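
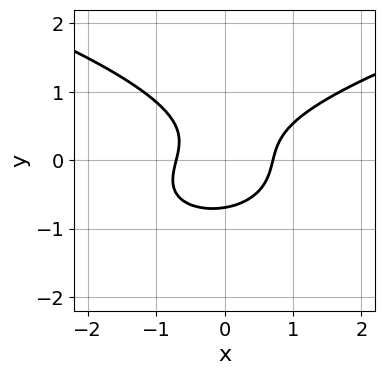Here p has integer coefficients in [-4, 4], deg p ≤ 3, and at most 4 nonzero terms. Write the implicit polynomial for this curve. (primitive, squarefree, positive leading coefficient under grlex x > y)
First, deg p = 3. A generic line meets the curve in up to 3 points.
Finally, the integer polynomial consistent with all of this is the stated p.

3*y^3 - 2*x^2 + x*y + 1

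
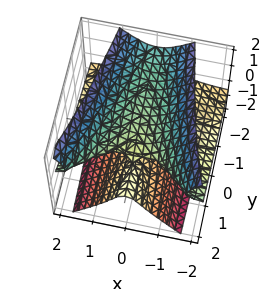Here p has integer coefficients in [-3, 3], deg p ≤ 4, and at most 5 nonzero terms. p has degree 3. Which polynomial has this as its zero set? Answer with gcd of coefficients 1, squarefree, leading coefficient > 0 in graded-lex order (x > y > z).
(a) The degree is 3 — the shape is more complex than any degree-2 surface.
(b) From the axis intercepts and sections: the visible y-axis segment lies entirely on the surface; every point of the x-axis in the box is on the surface.
(c) Solving for integer coefficients yields p as stated.

x^2*y - 3*x^2*z + 2*z^3 + y*z - z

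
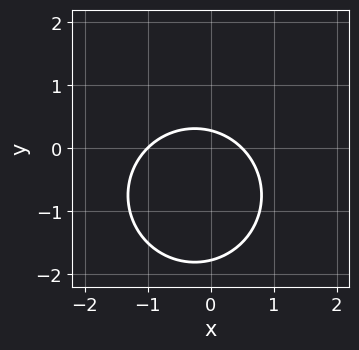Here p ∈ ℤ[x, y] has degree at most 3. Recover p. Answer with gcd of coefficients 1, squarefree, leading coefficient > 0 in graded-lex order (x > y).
2*x^2 + 2*y^2 + x + 3*y - 1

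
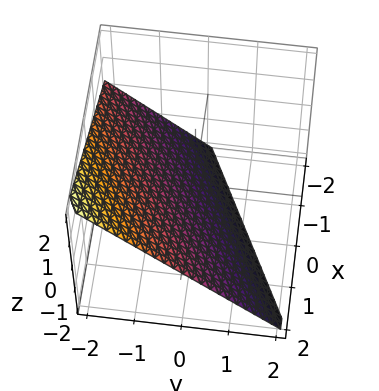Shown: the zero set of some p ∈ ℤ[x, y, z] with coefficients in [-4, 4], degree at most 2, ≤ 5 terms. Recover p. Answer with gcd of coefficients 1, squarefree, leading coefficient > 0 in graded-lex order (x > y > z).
x - 2*y - 2*z - 2

1. The degree is 1 — the surface is flat (a plane).
2. Checking where it meets the axes: it crosses the x-axis at the gridline x = 2; one z-axis crossing is at z = -1; it crosses the y-axis at the gridline y = -1.
3. These observations pin down the coefficients.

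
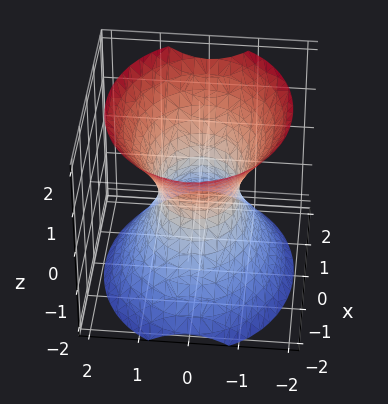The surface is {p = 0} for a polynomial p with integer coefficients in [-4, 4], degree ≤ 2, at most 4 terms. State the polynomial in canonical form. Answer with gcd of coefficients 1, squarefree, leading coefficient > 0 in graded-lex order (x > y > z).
2*x^2 + 3*y^2 - 2*z^2 - 2

1. deg p = 2. One connected sheet with a waist; a quadric.
2. Symmetries: it's symmetric under y → −y, forcing even powers of y; the z ↦ −z reflection is a symmetry, so z appears only in even powers; mirror symmetry x ↦ −x ⇒ only even powers of x.
3. Against the integer gridlines: no z-intercept at any integer in the box; the x-axis gridline crossings are at x ∈ {-1, 1}.
4. These observations pin down the coefficients.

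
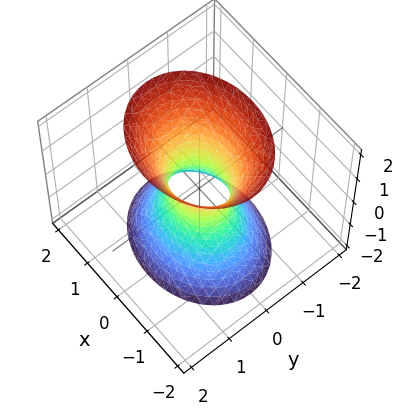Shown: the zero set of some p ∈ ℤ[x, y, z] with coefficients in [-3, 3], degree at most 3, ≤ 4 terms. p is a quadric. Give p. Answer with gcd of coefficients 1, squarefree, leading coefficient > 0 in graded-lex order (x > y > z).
2*x^2 + 3*y^2 - z^2 - 1

1. deg p = 2. An hourglass — one-sheet hyperboloid; a quadric.
2. Symmetries: the z ↦ −z reflection is a symmetry, so z appears only in even powers; the x ↦ −x reflection is a symmetry, so x appears only in even powers; the y ↦ −y reflection is a symmetry, so y appears only in even powers.
3. From the axis intercepts and sections: the surface avoids every integer z-axis point in the box.
4. Fitting integer coefficients to these (and the overall shape) gives p.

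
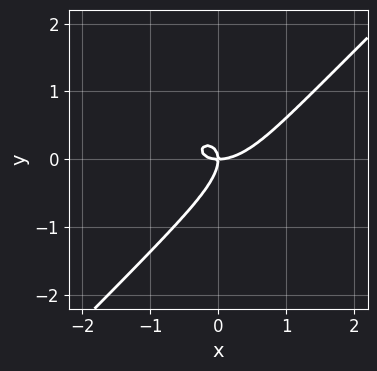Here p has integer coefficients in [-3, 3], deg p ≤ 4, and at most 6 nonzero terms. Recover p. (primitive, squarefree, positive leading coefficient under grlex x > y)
First, degree: the shape is more complex than any degree-2 curve, so deg p = 3.
Next, from the axis intercepts and sections: one y-axis crossing is at y = 0; it meets the x-axis at x = 0 (among the integer gridlines).
Finally, the integer polynomial consistent with all of this is the stated p.

2*x^3 - 2*x^2*y + 3*x*y^2 - 3*y^3 - 2*x*y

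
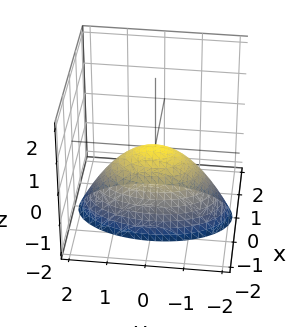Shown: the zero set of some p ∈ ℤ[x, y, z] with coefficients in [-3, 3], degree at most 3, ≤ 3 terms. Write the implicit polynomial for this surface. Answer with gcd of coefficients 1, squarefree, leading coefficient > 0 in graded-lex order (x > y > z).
3*x^2 + y^2 + 2*z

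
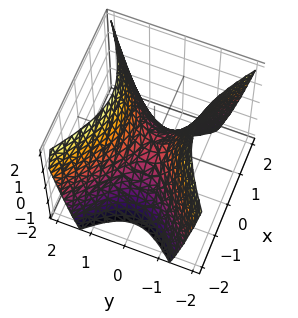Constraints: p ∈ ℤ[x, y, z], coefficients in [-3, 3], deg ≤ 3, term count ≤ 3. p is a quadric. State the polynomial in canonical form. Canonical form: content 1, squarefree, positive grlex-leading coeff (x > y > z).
First, the degree is 2 — a hyperbolic paraboloid; a quadric.
Next, symmetries: it's symmetric under y → −y, forcing even powers of y; it's symmetric under x → −x, forcing even powers of x.
Next, observable constraints: one z-axis crossing is at z = 0; it meets the y-axis at y = 0 (among the integer gridlines).
Finally, together with the visible shape, these determine p as stated.

2*x^2 - 3*y^2 + 2*z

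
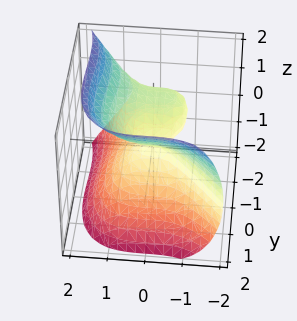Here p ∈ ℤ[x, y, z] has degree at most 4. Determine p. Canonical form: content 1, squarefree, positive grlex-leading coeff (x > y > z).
(a) deg p = 3.
(b) From the axis intercepts and sections: it meets the x-axis at x = 0 (among the integer gridlines); it crosses the z-axis at the gridline z = 0; the y-axis gridline crossings are at y ∈ {-2, 0}.
(c) These observations pin down the coefficients.

2*x^3 + y^3 + 2*y^2 - 3*z^2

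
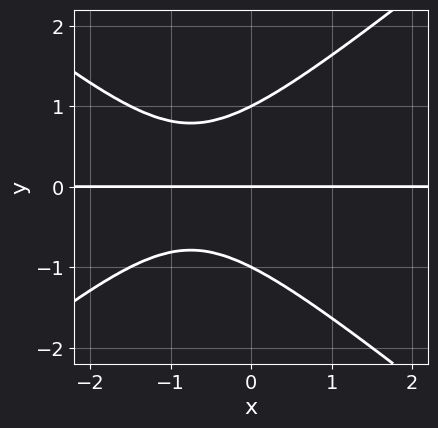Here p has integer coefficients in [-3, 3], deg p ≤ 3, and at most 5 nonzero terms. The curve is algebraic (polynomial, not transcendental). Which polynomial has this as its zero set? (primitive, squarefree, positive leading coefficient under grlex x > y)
2*x^2*y - 3*y^3 + 3*x*y + 3*y

First, deg p = 3.
Next, from the visible intercepts: the y-axis gridline crossings are at y ∈ {-1, 0, 1}; every point of the x-axis in the box is on the curve.
Finally, the integer polynomial consistent with all of this is the stated p.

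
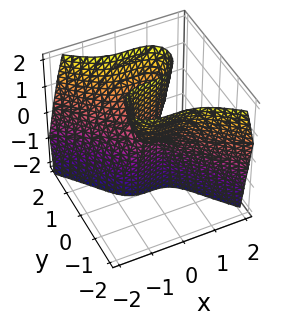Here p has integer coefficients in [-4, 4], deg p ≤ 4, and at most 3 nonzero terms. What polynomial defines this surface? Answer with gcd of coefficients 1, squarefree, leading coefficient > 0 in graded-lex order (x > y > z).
x^3 + y^3 - y*z

1. Degree: the shape is more complex than any degree-2 surface, so deg p = 3.
2. Reading off the gridlines: it crosses the x-axis at the gridline x = 0; every point of the z-axis in the box is on the surface; one y-axis crossing is at y = 0.
3. Solving for integer coefficients yields p as stated.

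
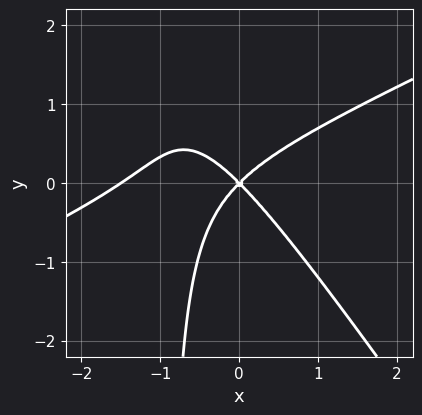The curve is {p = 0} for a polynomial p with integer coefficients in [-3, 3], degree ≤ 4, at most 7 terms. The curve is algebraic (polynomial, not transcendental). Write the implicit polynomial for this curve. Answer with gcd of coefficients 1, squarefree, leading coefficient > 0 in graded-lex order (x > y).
2*x^3 - 3*x^2*y - 3*x*y^2 + 3*x^2 - 3*y^2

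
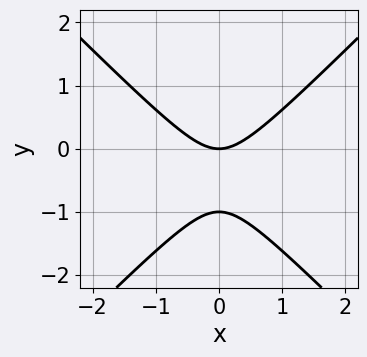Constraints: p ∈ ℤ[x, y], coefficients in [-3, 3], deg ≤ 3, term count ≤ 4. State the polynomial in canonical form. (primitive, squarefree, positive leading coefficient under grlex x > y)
x^2 - y^2 - y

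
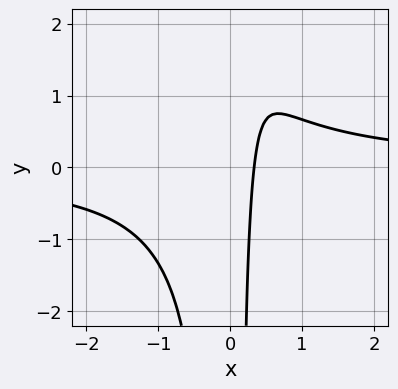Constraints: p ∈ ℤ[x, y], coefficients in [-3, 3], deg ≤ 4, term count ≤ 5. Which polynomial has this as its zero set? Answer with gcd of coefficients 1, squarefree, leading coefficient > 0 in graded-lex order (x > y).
3*x^2*y - 3*x + 1

Degree: a generic line meets the curve in up to 3 points, so deg p = 3.
Against the integer gridlines: the curve avoids every integer y-axis point in the box.
Putting this together gives p.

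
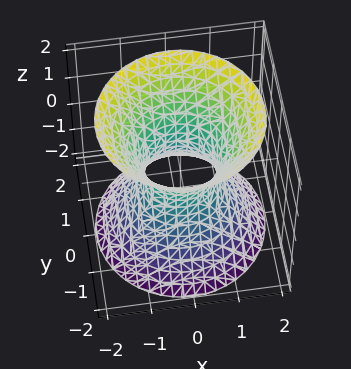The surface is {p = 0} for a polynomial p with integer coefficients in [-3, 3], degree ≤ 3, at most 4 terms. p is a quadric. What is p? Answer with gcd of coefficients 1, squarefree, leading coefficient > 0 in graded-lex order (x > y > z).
1. deg p = 2. An hourglass — one-sheet hyperboloid; a quadric.
2. By symmetry, the z-axis is an axis of rotation, so x and y enter only as x² + y²; mirror symmetry z ↦ −z ⇒ only even powers of z.
3. From the visible intercepts: a circular section at z = 0 has radius between 0 and 1; no z-intercept at any integer in the box.
4. Fitting integer coefficients to these (and the overall shape) gives p.

3*x^2 + 3*y^2 - 2*z^2 - 2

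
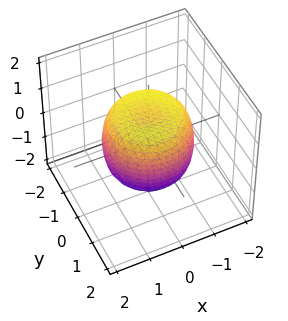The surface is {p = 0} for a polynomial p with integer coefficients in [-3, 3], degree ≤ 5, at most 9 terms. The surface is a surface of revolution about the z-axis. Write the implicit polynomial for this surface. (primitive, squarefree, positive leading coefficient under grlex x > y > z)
First, degree: the shape is more complex than any degree-3 surface, so deg p = 4.
Next, by symmetry, the surface is invariant under rotation about z: p = q(x² + y², z).
Then, from the axis intercepts and sections: a circular section at z = 1 has radius exactly 1; among the integer gridlines, it crosses the z-axis at z ∈ {-1, 1}.
Finally, assembling these constraints gives the stated polynomial.

x^4 + 2*x^2*y^2 + y^4 - x^2 - y^2 + z^2 - 1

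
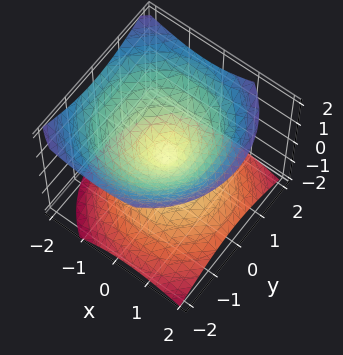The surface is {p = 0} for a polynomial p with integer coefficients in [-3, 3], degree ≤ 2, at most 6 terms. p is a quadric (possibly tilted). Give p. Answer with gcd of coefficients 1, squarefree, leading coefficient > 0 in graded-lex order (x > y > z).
2*x^2 + x*z + 2*y^2 - 3*z^2

1. There are 2 components.
2. The degree is 2 — the shape is more complex than any degree-1 surface.
3. Against the integer gridlines: it meets the x-axis at x = 0 (among the integer gridlines); it crosses the y-axis at the gridline y = 0; it meets the z-axis at z = 0 (among the integer gridlines).
4. The integer polynomial consistent with all of this is the stated p.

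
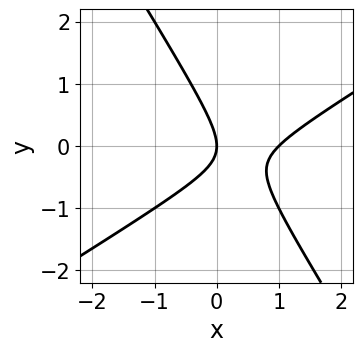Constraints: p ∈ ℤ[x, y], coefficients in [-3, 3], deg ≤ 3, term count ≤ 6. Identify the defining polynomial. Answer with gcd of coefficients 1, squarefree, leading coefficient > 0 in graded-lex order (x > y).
(a) deg p = 2.
(b) Against the integer gridlines: it meets the y-axis at y = 0 (among the integer gridlines); the x-axis gridline crossings are at x ∈ {0, 1}.
(c) Together with the visible shape, these determine p as stated.

x^2 - x*y - y^2 - x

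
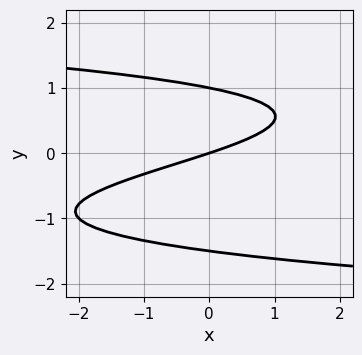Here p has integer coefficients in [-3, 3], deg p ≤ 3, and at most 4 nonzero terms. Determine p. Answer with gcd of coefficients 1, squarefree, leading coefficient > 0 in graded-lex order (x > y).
2*y^3 + y^2 + x - 3*y

1. Degree: no degree-2 curve has this shape, so deg p = 3.
2. Observable constraints: it meets the x-axis at x = 0 (among the integer gridlines); among the integer gridlines, it crosses the y-axis at y ∈ {0, 1}.
3. Fitting integer coefficients to these (and the overall shape) gives p.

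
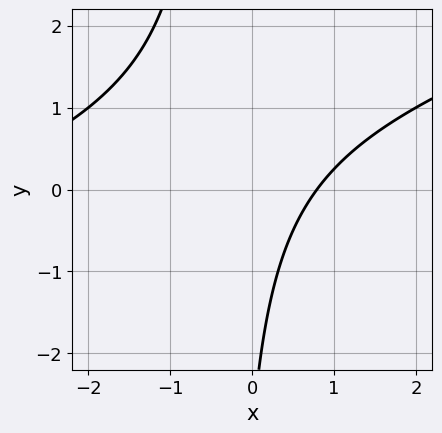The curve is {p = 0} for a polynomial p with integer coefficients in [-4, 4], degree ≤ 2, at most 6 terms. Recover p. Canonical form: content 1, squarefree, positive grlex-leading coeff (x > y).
First, the degree is 2 — no degree-1 curve has this shape.
Then, checking where it meets the axes: it misses every integer gridline on the y-axis.
Finally, solving for integer coefficients yields p as stated.

x^2 - 3*x*y + 3*x - y - 3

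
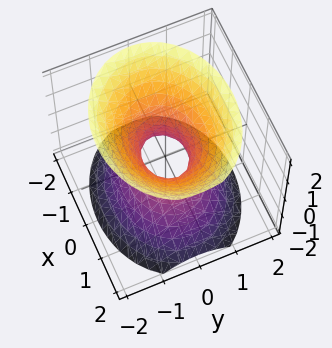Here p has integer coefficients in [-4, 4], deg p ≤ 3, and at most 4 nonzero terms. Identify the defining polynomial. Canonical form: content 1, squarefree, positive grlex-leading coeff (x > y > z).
2*x^2 + 3*y^2 - 2*z^2 - 1

Degree: one connected sheet with a waist; a quadric, so deg p = 2.
Symmetries: it's symmetric under z → −z, forcing even powers of z; it's symmetric under x → −x, forcing even powers of x; the y ↦ −y reflection is a symmetry, so y appears only in even powers.
Observable constraints: no z-intercept at any integer in the box.
Assembling these constraints gives the stated polynomial.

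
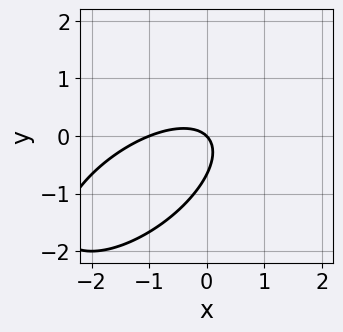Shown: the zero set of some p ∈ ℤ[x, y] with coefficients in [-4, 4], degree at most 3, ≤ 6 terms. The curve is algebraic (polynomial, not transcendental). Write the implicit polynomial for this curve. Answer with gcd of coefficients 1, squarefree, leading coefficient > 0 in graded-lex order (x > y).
First, the degree is 2 — the shape is more complex than any degree-1 curve.
Then, against the integer gridlines: it meets the y-axis at y = 0 (among the integer gridlines); the x-axis gridline crossings are at x ∈ {-1, 0}.
Finally, fitting integer coefficients to these (and the overall shape) gives p.

2*x^2 - 3*x*y + 3*y^2 + 2*x + 2*y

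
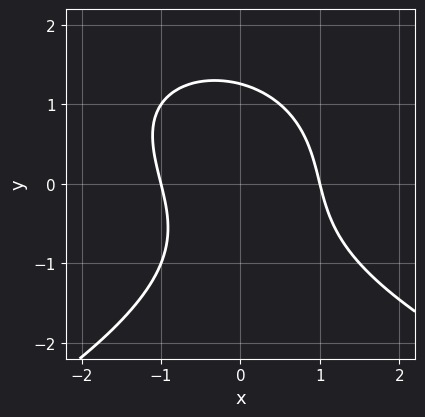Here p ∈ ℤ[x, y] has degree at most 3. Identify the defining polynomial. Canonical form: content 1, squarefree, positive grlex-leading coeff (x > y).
y^3 + 2*x^2 + x*y - 2

(a) The degree is 3 — no degree-2 curve has this shape.
(b) Observable constraints: the x-axis gridline crossings are at x ∈ {-1, 1}.
(c) Solving for integer coefficients yields p as stated.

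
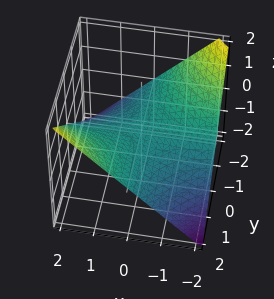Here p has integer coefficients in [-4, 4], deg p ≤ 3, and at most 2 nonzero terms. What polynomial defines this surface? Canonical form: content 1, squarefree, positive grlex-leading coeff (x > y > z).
deg p = 2.
Observable constraints: it meets the z-axis at z = 0 (among the integer gridlines); every point of the x-axis in the box is on the surface; every point of the y-axis in the box is on the surface.
Putting this together gives p.

x*y - 2*z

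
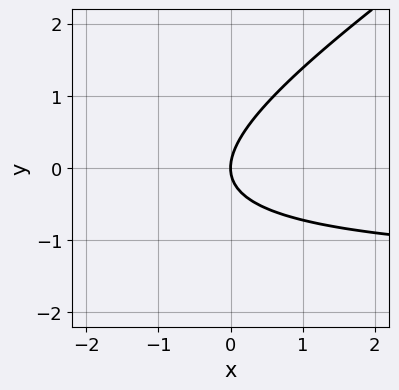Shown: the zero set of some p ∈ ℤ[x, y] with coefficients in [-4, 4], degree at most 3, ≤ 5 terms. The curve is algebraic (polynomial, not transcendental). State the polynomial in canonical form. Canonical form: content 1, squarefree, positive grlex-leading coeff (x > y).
2*x*y - 3*y^2 + 3*x

The degree is 2 — the shape is more complex than any degree-1 curve.
Observable constraints: it meets the x-axis at x = 0 (among the integer gridlines); it meets the y-axis at y = 0 (among the integer gridlines).
Assembling these constraints gives the stated polynomial.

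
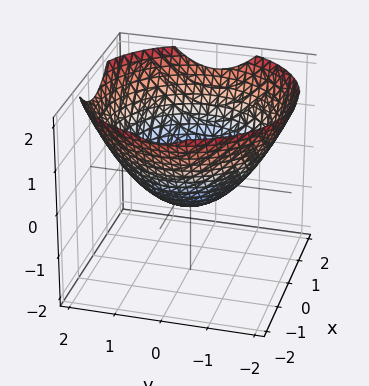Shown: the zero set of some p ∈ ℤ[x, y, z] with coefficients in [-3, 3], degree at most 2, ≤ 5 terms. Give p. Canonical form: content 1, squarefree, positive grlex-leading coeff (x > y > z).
First, the degree is 2 — the shape is more complex than any degree-1 surface.
Next, symmetries: the surface is invariant under rotation about z: p = q(x² + y², z).
Then, checking where it meets the axes: the y-axis gridline crossings are at y ∈ {-1, 1}; the x-axis gridline crossings are at x ∈ {-1, 1}; a circular section at z = 0 has radius exactly 1.
Finally, fitting integer coefficients to these (and the overall shape) gives p.

x^2 + y^2 - 2*z - 1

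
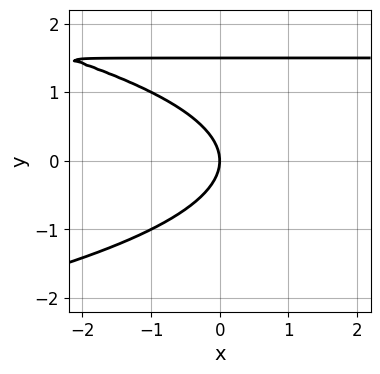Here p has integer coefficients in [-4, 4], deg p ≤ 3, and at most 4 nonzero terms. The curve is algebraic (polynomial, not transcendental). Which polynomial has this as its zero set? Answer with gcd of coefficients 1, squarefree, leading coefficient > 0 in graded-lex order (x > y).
1. deg p = 3. A generic line meets the curve in up to 3 points.
2. Checking where it meets the axes: it meets the x-axis at x = 0 (among the integer gridlines); it crosses the y-axis at the gridline y = 0.
3. The integer polynomial consistent with all of this is the stated p.

2*y^3 + 2*x*y - 3*y^2 - 3*x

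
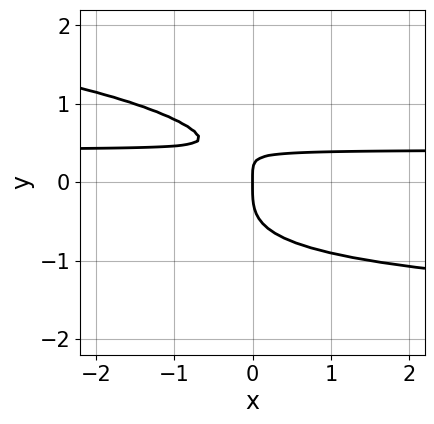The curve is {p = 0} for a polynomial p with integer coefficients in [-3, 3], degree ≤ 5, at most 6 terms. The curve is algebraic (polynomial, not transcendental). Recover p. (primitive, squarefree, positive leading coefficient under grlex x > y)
3*y^4 + x*y^2 + 2*x*y - x

First, the degree is 4 — no degree-3 curve has this shape.
Then, reading off the gridlines: it crosses the x-axis at the gridline x = 0; it crosses the y-axis at the gridline y = 0.
Finally, these observations pin down the coefficients.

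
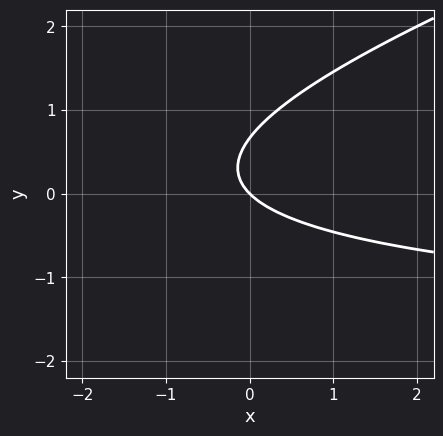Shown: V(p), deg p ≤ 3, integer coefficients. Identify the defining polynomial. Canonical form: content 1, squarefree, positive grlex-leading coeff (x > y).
x*y - 3*y^2 + 2*x + 2*y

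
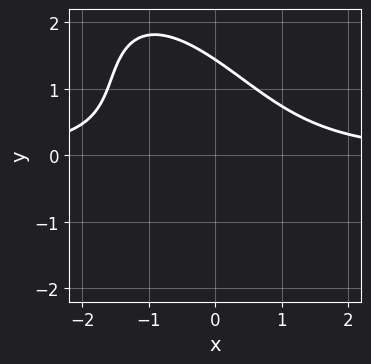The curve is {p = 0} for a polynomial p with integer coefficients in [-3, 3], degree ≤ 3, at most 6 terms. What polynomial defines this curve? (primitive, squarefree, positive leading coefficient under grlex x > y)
2*x^2*y + 2*x*y^2 + y^3 - 3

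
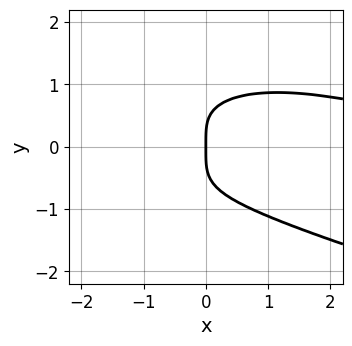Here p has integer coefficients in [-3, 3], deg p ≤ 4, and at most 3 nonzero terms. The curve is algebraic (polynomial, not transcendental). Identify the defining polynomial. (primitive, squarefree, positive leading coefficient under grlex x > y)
2*y^4 + x^2*y - 2*x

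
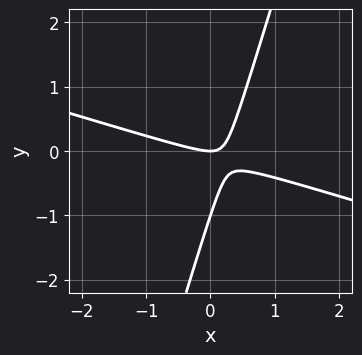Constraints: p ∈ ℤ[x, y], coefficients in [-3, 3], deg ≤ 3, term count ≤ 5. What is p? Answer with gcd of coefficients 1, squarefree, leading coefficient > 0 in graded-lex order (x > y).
x^2 + 3*x*y - y^2 - y

The degree is 2 — no degree-1 curve has this shape.
Observable constraints: the y-axis gridline crossings are at y ∈ {-1, 0}; it crosses the x-axis at the gridline x = 0.
Matching integer coefficients to the picture gives p.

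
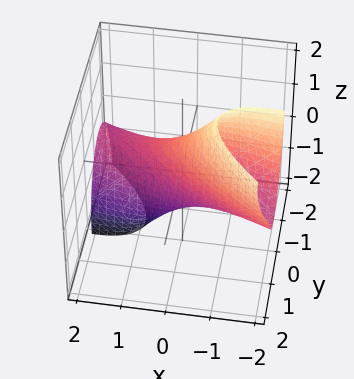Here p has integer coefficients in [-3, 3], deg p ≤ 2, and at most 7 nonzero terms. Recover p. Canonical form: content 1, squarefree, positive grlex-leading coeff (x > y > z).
x^2 + 3*x*y + 2*x*z + 3*y^2 + z^2 - 1

First, degree: the shape is more complex than any degree-1 surface, so deg p = 2.
Next, from the axis intercepts and sections: among the integer gridlines, it crosses the x-axis at x ∈ {-1, 1}; among the integer gridlines, it crosses the z-axis at z ∈ {-1, 1}.
Finally, the integer polynomial consistent with all of this is the stated p.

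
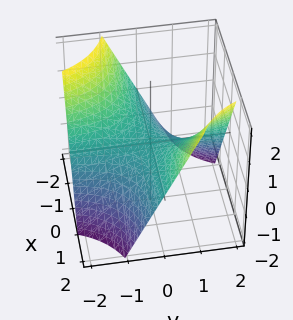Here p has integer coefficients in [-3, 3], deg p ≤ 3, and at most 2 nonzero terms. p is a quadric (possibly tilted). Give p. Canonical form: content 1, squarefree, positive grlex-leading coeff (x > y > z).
x*y - z

1. Degree: a generic line meets the surface in up to 2 points, so deg p = 2.
2. From the axis intercepts and sections: every point of the x-axis in the box is on the surface; it meets the z-axis at z = 0 (among the integer gridlines).
3. Assembling these constraints gives the stated polynomial. Check: (0, -2, 0) on the y-axis lies on the surface, and p(0, -2, 0) = 0. ✓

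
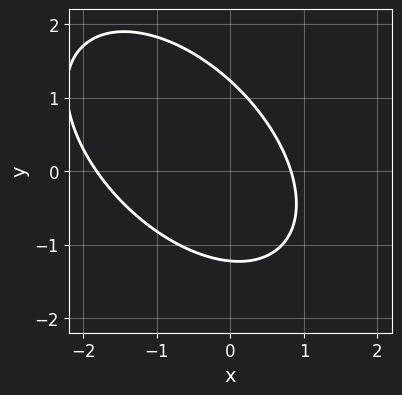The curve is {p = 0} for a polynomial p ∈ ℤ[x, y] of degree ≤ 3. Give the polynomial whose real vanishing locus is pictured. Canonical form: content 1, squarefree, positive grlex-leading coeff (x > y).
(a) The degree is 2 — the shape is more complex than any degree-1 curve.
(b) Solving for integer coefficients yields p as stated.

2*x^2 + 2*x*y + 2*y^2 + 2*x - 3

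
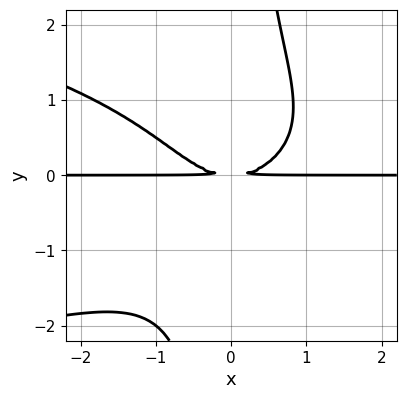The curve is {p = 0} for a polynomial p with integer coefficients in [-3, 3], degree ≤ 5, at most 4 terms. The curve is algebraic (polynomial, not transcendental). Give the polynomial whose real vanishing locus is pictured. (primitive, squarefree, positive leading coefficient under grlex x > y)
2*x*y^3 + 2*x^2*y - 3*y^2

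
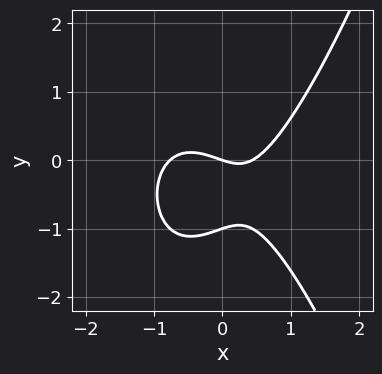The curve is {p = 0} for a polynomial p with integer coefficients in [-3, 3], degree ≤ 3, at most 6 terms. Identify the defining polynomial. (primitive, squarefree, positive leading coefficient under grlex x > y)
3*x^3 + x^2 - 3*y^2 - x - 3*y

The degree is 3 — the shape is more complex than any degree-2 curve.
From the visible intercepts: the y-axis gridline crossings are at y ∈ {-1, 0}; it crosses the x-axis at the gridline x = 0.
The integer polynomial consistent with all of this is the stated p.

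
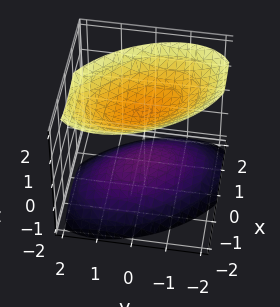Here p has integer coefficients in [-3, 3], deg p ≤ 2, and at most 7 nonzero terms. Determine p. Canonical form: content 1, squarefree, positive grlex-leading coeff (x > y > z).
3*x^2 + 2*x*y + 2*y^2 - 3*z^2 + 3

First, the picture has 2 separate pieces. They look like related sheets of one shape, so recover p as a whole.
Next, the degree is 2 — the shape is more complex than any degree-1 surface.
Then, reading off the gridlines: it misses every integer gridline on the x-axis; among the integer gridlines, it crosses the z-axis at z ∈ {-1, 1}.
Finally, together with the visible shape, these determine p as stated.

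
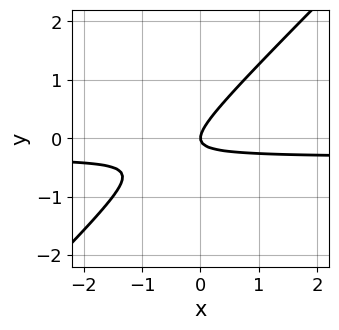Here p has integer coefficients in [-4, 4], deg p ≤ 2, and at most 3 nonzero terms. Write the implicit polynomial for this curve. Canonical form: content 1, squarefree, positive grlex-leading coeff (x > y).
Degree: the shape is more complex than any degree-1 curve, so deg p = 2.
Against the integer gridlines: it meets the x-axis at x = 0 (among the integer gridlines); it meets the y-axis at y = 0 (among the integer gridlines).
Fitting integer coefficients to these (and the overall shape) gives p.

3*x*y - 3*y^2 + x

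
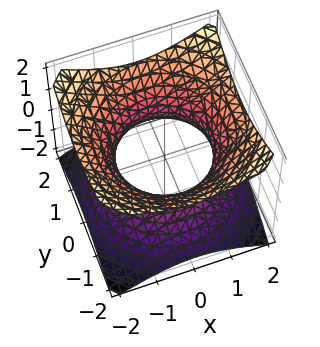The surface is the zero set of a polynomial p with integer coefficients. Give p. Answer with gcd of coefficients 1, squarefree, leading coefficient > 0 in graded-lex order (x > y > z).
2*x^2 + 2*y^2 - 3*z^2 - 3

(a) Degree: no degree-1 surface has this shape, so deg p = 2.
(b) By symmetry, the z-axis is an axis of rotation, so x and y enter only as x² + y².
(c) Against the integer gridlines: a circular section at z = -1 has radius between 1 and 2; no z-intercept at any integer in the box.
(d) Assembling these constraints gives the stated polynomial.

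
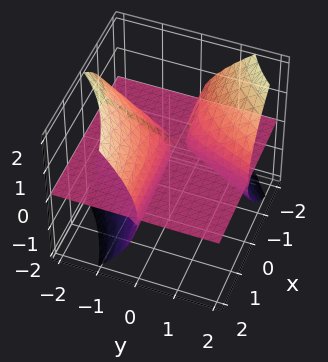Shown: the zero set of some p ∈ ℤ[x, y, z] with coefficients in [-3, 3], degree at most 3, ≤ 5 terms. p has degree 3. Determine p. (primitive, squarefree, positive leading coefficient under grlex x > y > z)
3*x*y*z - y^2*z + 2*z^3 + 2*y*z

(a) There are 3 components. Treating them together as one polynomial.
(b) Degree: the shape is more complex than any degree-2 surface, so deg p = 3.
(c) Checking where it meets the axes: every point of the y-axis in the box is on the surface; the visible x-axis segment lies entirely on the surface; one z-axis crossing is at z = 0.
(d) Assembling these constraints gives the stated polynomial.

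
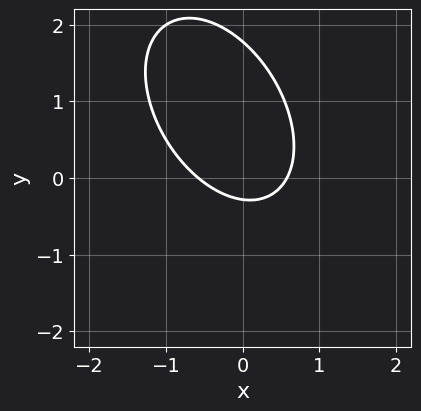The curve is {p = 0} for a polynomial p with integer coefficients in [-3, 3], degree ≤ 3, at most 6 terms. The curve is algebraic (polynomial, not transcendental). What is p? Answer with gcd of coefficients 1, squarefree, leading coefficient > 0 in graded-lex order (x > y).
1. Degree: the shape is more complex than any degree-1 curve, so deg p = 2.
2. The integer polynomial consistent with all of this is the stated p.

3*x^2 + 2*x*y + 2*y^2 - 3*y - 1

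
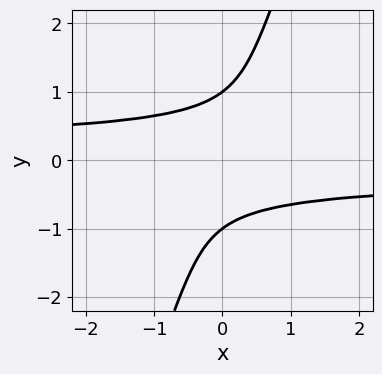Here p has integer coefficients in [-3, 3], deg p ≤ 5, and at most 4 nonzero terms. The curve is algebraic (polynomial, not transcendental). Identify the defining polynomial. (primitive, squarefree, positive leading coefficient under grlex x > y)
3*x*y^3 - y^4 + 1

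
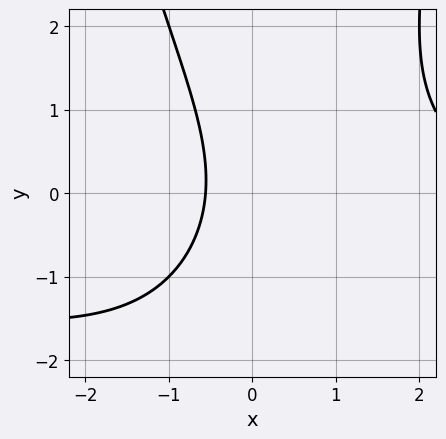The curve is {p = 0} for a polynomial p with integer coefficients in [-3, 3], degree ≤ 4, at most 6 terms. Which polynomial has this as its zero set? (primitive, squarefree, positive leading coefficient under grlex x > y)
First, deg p = 3. No degree-2 curve has this shape.
Next, reading off the gridlines: the curve avoids every integer y-axis point in the box.
Finally, assembling these constraints gives the stated polynomial.

x^2*y + x^2 - y^2 - 3*x - 2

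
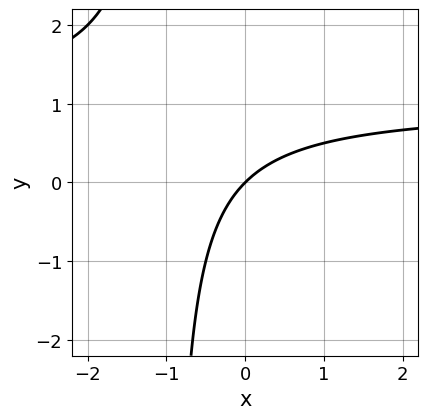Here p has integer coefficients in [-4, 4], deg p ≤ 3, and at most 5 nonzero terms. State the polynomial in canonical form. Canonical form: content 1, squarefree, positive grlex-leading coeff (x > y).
1. deg p = 2. The shape is more complex than any degree-1 curve.
2. Observable constraints: it meets the y-axis at y = 0 (among the integer gridlines); it crosses the x-axis at the gridline x = 0.
3. Fitting integer coefficients to these (and the overall shape) gives p.

x*y - x + y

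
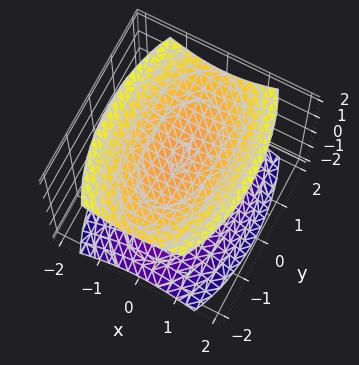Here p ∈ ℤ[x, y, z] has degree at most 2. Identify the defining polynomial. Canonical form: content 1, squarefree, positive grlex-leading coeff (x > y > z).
3*x^2 + y^2 - 3*z^2 + 3

1. I count 2 distinct pieces.
2. Degree: two sheets facing apart; a quadric, so deg p = 2.
3. Symmetries: it's symmetric under y → −y, forcing even powers of y; mirror symmetry z ↦ −z ⇒ only even powers of z; it's symmetric under x → −x, forcing even powers of x.
4. From the axis intercepts and sections: it misses every integer gridline on the y-axis; it misses every integer gridline on the x-axis.
5. Matching integer coefficients to the picture gives p.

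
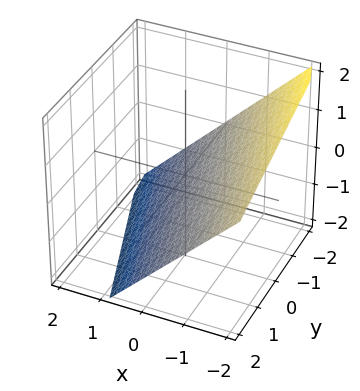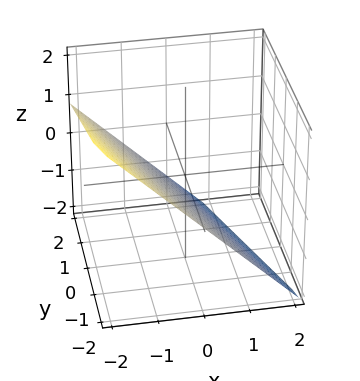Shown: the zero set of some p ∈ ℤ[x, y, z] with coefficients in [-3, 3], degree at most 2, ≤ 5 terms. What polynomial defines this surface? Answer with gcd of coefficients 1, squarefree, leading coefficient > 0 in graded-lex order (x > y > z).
3*x + y + 3*z + 2

Degree: every cross-section is a straight line — this is a plane, so deg p = 1.
From the axis intercepts and sections: it meets the y-axis at y = -2 (among the integer gridlines).
Solving for integer coefficients yields p as stated.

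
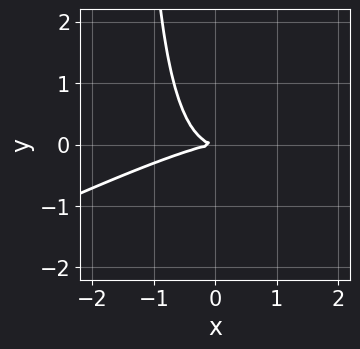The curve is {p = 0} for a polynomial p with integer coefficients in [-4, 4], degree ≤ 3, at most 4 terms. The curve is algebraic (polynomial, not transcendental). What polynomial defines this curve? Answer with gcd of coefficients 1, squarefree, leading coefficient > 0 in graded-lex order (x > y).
(a) Degree: a generic line meets the curve in up to 3 points, so deg p = 3.
(b) Reading off the gridlines: one y-axis crossing is at y = 0; it meets the x-axis at x = 0 (among the integer gridlines).
(c) The integer polynomial consistent with all of this is the stated p.

x^3 - 3*x^2*y + 2*x*y^2 + 3*y^2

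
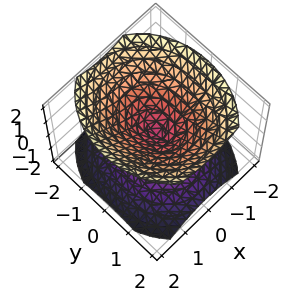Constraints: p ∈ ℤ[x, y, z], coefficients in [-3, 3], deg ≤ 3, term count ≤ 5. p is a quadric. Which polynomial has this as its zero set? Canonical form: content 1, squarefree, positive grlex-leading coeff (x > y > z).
3*x^2 + 2*y^2 - 3*z^2

(a) I count 2 distinct pieces.
(b) deg p = 2.
(c) Symmetries: the y ↦ −y reflection is a symmetry, so y appears only in even powers; mirror symmetry z ↦ −z ⇒ only even powers of z; the x ↦ −x reflection is a symmetry, so x appears only in even powers.
(d) Observable constraints: one z-axis crossing is at z = 0; it crosses the y-axis at the gridline y = 0; it meets the x-axis at x = 0 (among the integer gridlines).
(e) Putting this together gives p.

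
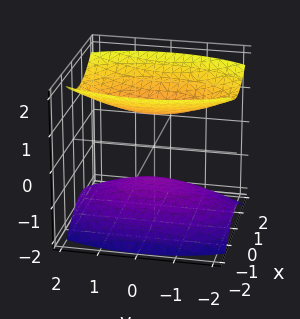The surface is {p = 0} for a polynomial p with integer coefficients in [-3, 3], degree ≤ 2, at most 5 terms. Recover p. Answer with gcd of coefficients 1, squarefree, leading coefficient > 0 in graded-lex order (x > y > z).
First, there are 2 components.
Then, the degree is 2 — two separate bowl-shaped sheets opening away from each other; a quadric.
Then, symmetries: mirror symmetry z ↦ −z ⇒ only even powers of z; it's symmetric under x → −x, forcing even powers of x; the y ↦ −y reflection is a symmetry, so y appears only in even powers.
Then, observable constraints: the surface avoids every integer y-axis point in the box; the z-axis gridline crossings are at z ∈ {-1, 1}.
Finally, the integer polynomial consistent with all of this is the stated p.

3*x^2 + y^2 - 3*z^2 + 3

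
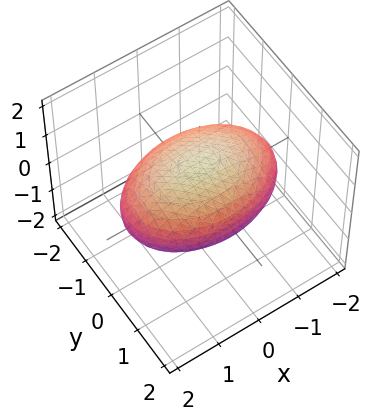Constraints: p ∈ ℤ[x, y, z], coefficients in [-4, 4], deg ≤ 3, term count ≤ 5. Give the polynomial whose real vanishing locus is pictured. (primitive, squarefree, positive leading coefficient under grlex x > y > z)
x^2 + 2*y^2 + 3*z^2 - 3

The degree is 2 — a closed, bounded, convex surface; a quadric.
Symmetries: the x ↦ −x reflection is a symmetry, so x appears only in even powers; the z ↦ −z reflection is a symmetry, so z appears only in even powers; the y ↦ −y reflection is a symmetry, so y appears only in even powers.
Reading off the gridlines: among the integer gridlines, it crosses the z-axis at z ∈ {-1, 1}.
Solving for integer coefficients yields p as stated.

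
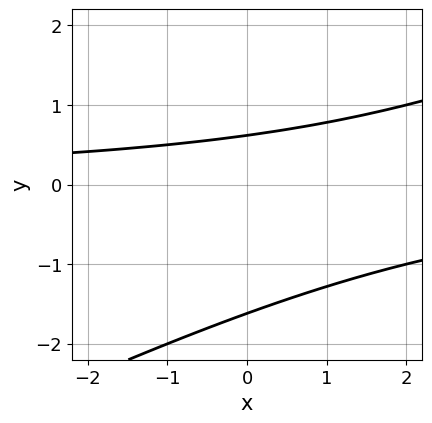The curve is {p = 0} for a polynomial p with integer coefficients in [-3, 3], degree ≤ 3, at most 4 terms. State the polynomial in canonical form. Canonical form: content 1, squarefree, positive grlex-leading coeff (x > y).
x*y - 2*y^2 - 2*y + 2

1. Degree: the shape is more complex than any degree-1 curve, so deg p = 2.
2. Against the integer gridlines: the curve avoids every integer x-axis point in the box.
3. Solving for integer coefficients yields p as stated.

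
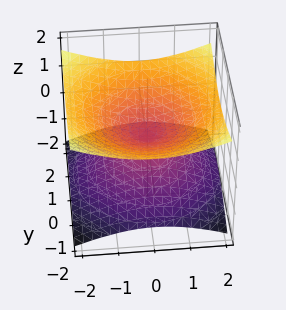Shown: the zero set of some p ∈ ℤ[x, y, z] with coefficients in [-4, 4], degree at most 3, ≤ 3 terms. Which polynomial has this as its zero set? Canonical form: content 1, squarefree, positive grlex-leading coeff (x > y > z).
x^2 + y^2 - 3*z^2

1. deg p = 2. Two nappes meeting at a single point; a quadric.
2. Symmetries: it's symmetric under z → −z, forcing even powers of z; rotational symmetry about the z-axis ⇒ p depends on x, y only through x² + y².
3. From the visible intercepts: a circular section at z = -1 has radius between 1 and 2; it crosses the y-axis at the gridline y = 0; it meets the z-axis at z = 0 (among the integer gridlines).
4. Matching integer coefficients to the picture gives p.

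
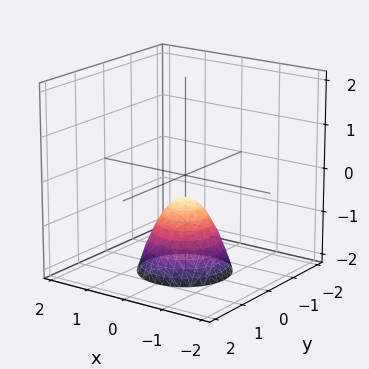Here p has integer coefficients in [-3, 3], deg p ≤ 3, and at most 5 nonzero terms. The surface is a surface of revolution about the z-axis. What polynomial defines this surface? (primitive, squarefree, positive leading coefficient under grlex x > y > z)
3*x^2 + 3*y^2 + 2*z + 1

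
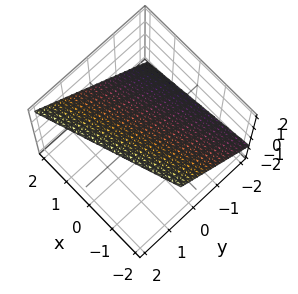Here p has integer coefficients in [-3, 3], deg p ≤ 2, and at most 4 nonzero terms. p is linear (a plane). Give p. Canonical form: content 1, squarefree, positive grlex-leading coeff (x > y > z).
x - 3*y + 3*z - 2

1. The degree is 1 — every cross-section is a straight line — this is a plane.
2. Observable constraints: it crosses the x-axis at the gridline x = 2.
3. Putting this together gives p.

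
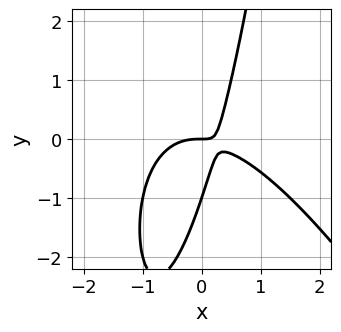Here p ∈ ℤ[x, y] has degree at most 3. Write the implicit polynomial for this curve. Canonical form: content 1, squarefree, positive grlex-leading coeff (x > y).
2*x^3 + x^2*y + 3*x*y - y^2 - y

First, degree: a generic line meets the curve in up to 3 points, so deg p = 3.
Next, checking where it meets the axes: among the integer gridlines, it crosses the y-axis at y ∈ {-1, 0}; it meets the x-axis at x = 0 (among the integer gridlines).
Finally, matching integer coefficients to the picture gives p.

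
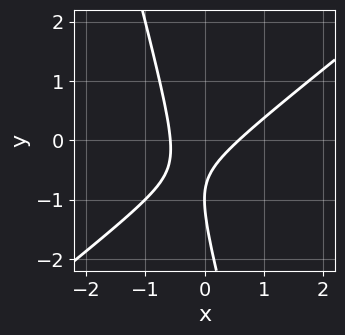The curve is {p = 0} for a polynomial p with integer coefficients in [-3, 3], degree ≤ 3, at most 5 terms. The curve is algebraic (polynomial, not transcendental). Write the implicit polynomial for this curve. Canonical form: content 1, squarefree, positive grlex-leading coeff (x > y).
3*x^2 - 3*x*y - y^2 - 2*y - 1

First, the degree is 2 — a generic line meets the curve in up to 2 points.
Next, checking where it meets the axes: one y-axis crossing is at y = -1.
Finally, putting this together gives p.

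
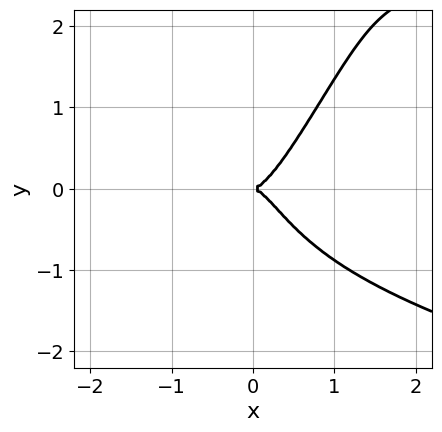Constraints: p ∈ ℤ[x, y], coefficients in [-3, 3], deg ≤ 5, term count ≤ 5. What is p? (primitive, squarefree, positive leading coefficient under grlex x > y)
2*x^2*y^2 - x*y^3 - 3*x^3 + y^2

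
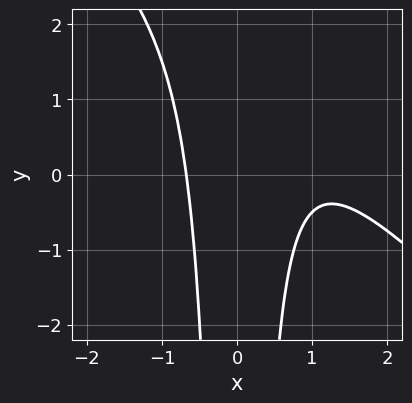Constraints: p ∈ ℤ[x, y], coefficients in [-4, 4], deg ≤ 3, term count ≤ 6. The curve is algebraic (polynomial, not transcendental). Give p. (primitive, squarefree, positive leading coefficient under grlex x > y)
2*x^3 + 2*x^2*y - 3*x^2 + 2

deg p = 3. The shape is more complex than any degree-2 curve.
From the visible intercepts: the curve avoids every integer y-axis point in the box.
These observations pin down the coefficients.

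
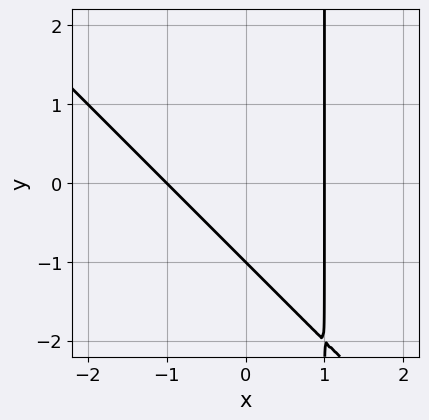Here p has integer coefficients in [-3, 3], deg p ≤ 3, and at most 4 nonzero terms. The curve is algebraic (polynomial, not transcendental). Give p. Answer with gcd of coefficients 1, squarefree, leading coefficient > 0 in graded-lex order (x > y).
(a) Degree: a generic line meets the curve in up to 2 points, so deg p = 2.
(b) Against the integer gridlines: among the integer gridlines, it crosses the x-axis at x ∈ {-1, 1}; it meets the y-axis at y = -1 (among the integer gridlines).
(c) Solving for integer coefficients yields p as stated.

x^2 + x*y - y - 1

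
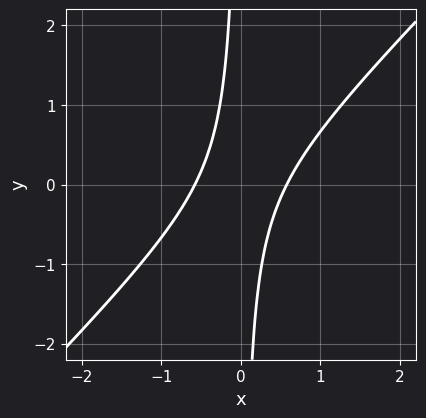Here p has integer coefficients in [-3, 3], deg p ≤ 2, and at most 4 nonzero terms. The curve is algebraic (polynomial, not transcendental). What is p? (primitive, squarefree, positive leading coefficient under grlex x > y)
3*x^2 - 3*x*y - 1

deg p = 2.
Observable constraints: it misses every integer gridline on the y-axis.
Together with the visible shape, these determine p as stated.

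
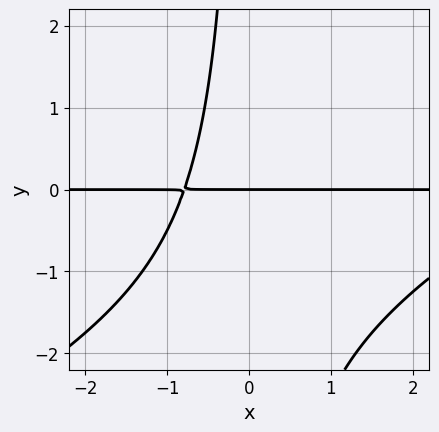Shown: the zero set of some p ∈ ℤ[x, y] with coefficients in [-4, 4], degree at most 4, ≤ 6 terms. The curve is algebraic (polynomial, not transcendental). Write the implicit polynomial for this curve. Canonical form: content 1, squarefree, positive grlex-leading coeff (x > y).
x^2*y - 2*x*y^2 - 3*x*y - 3*y

First, the degree is 3 — the shape is more complex than any degree-2 curve.
Then, reading off the gridlines: every point of the x-axis in the box is on the curve; it meets the y-axis at y = 0 (among the integer gridlines).
Finally, solving for integer coefficients yields p as stated.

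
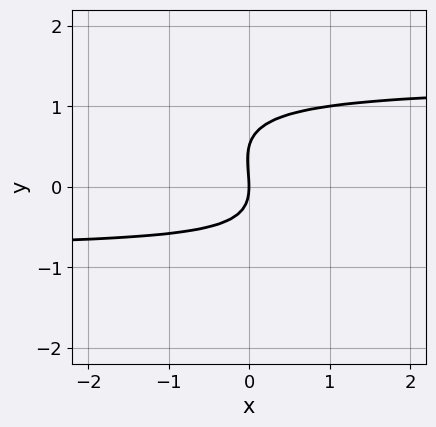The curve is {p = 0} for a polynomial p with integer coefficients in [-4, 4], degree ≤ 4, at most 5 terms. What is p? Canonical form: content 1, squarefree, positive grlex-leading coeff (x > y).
The degree is 3 — the shape is more complex than any degree-2 curve.
From the axis intercepts and sections: one x-axis crossing is at x = 0; it crosses the y-axis at the gridline y = 0.
Matching integer coefficients to the picture gives p.

2*x*y^2 + 2*y^3 - x*y - y^2 - 2*x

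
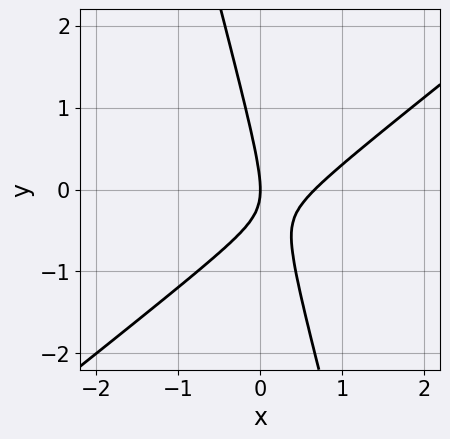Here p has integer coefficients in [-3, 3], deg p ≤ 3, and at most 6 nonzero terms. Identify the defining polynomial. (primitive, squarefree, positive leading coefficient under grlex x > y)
3*x^2 - 3*x*y - y^2 - 2*x

1. The degree is 2 — no degree-1 curve has this shape.
2. Reading off the gridlines: it meets the x-axis at x = 0 (among the integer gridlines); it meets the y-axis at y = 0 (among the integer gridlines).
3. The integer polynomial consistent with all of this is the stated p.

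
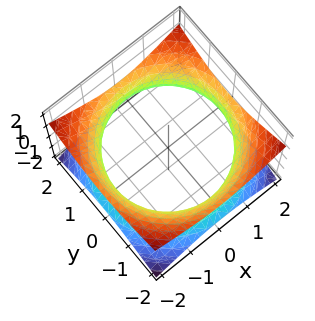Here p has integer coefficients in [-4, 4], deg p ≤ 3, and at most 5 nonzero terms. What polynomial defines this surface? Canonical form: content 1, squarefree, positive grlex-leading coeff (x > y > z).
x^2 + y^2 - 2*z^2 - 3

1. The degree is 2 — an hourglass — one-sheet hyperboloid; a quadric.
2. Symmetries: the z ↦ −z reflection is a symmetry, so z appears only in even powers; the z-axis is an axis of rotation, so x and y enter only as x² + y².
3. From the visible intercepts: no z-intercept at any integer in the box; a circular section at z = 0 has radius between 1 and 2.
4. Solving for integer coefficients yields p as stated.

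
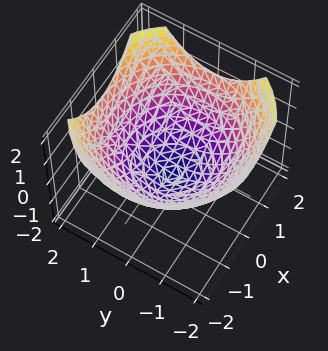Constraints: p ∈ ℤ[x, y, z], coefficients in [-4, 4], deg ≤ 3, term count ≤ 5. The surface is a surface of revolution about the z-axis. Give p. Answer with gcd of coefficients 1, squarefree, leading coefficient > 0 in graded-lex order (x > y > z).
deg p = 2. A generic line meets the surface in up to 2 points.
Symmetry: every cross-section ⟂ z is a circle, so x, y appear only via x² + y².
From the visible intercepts: it crosses the z-axis at the gridline z = -1; a circular section at z = 0 has radius between 1 and 2.
Solving for integer coefficients yields p as stated.

x^2 + y^2 - 2*z - 2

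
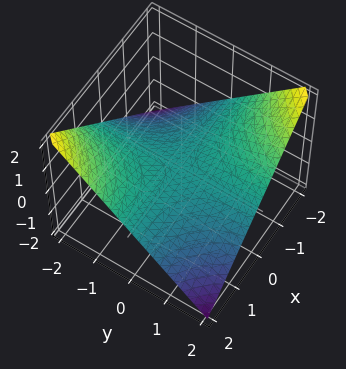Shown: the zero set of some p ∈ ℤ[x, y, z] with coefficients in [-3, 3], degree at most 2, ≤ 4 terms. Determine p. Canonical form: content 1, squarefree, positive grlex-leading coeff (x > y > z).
x*y + 2*z

The degree is 2 — a saddle surface; a quadric.
From the visible intercepts: the visible y-axis segment lies entirely on the surface; one z-axis crossing is at z = 0; every point of the x-axis in the box is on the surface.
Together with the visible shape, these determine p as stated.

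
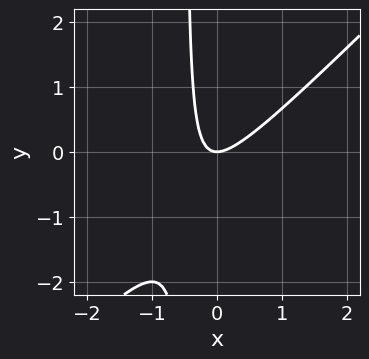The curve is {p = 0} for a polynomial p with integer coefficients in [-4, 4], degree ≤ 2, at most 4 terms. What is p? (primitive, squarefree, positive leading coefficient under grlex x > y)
deg p = 2. The shape is more complex than any degree-1 curve.
Against the integer gridlines: one y-axis crossing is at y = 0; it meets the x-axis at x = 0 (among the integer gridlines).
These observations pin down the coefficients.

2*x^2 - 2*x*y - y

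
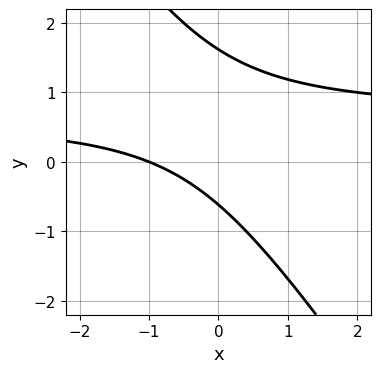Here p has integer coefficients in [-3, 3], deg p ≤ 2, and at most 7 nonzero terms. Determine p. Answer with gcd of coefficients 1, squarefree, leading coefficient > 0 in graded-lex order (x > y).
First, degree: the shape is more complex than any degree-1 curve, so deg p = 2.
Next, reading off the gridlines: it crosses the x-axis at the gridline x = -1.
Finally, putting this together gives p.

3*x*y + 2*y^2 - 2*x - 2*y - 2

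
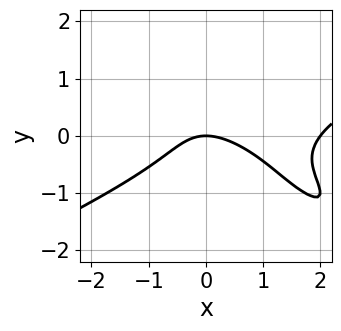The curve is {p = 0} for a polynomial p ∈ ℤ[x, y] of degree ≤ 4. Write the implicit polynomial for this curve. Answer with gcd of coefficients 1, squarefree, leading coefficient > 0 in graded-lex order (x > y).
x^3 - 3*x*y^2 - 3*y^3 - 2*x^2 - 3*y

(a) The degree is 3 — a generic line meets the curve in up to 3 points.
(b) From the visible intercepts: it crosses the y-axis at the gridline y = 0; among the integer gridlines, it crosses the x-axis at x ∈ {0, 2}.
(c) Fitting integer coefficients to these (and the overall shape) gives p.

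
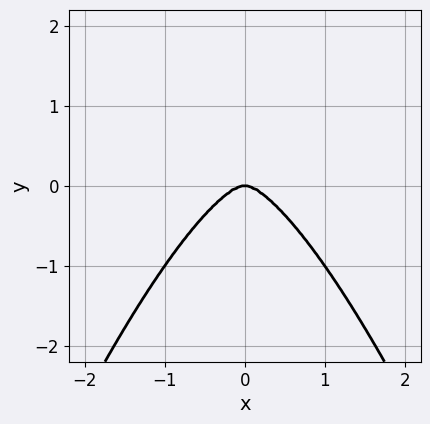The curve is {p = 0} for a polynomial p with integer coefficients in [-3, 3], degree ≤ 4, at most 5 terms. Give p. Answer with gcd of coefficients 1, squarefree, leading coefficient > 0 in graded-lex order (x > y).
3*x^4 + x^2*y + 2*y^3

1. deg p = 4. No degree-3 curve has this shape.
2. Symmetries: the x ↦ −x reflection is a symmetry, so x appears only in even powers.
3. From the axis intercepts and sections: it meets the y-axis at y = 0 (among the integer gridlines); it meets the x-axis at x = 0 (among the integer gridlines).
4. Matching integer coefficients to the picture gives p.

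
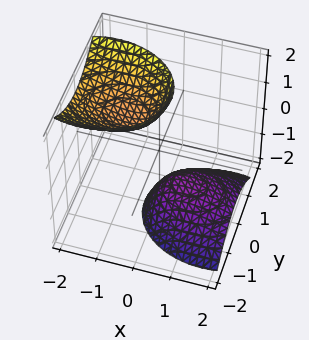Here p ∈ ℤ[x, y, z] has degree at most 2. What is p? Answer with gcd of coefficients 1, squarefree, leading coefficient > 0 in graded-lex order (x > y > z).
First, there are 2 components. Treating them together as one polynomial.
Then, the degree is 2 — a generic line meets the surface in up to 2 points.
Next, against the integer gridlines: it misses every integer gridline on the x-axis; the surface avoids every integer y-axis point in the box.
Finally, the integer polynomial consistent with all of this is the stated p.

2*x^2 + 3*x*z + 3*y^2 - z^2 + 2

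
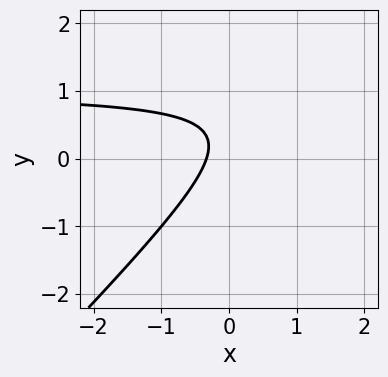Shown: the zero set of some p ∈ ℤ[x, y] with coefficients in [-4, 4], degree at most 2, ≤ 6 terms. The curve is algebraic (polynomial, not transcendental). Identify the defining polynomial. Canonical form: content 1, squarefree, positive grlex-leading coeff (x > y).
3*x*y - 3*y^2 - 3*x + 2*y - 1

1. deg p = 2. No degree-1 curve has this shape.
2. Checking where it meets the axes: it misses every integer gridline on the y-axis.
3. Fitting integer coefficients to these (and the overall shape) gives p.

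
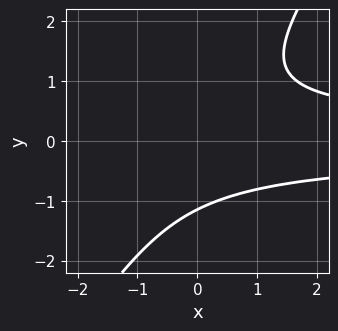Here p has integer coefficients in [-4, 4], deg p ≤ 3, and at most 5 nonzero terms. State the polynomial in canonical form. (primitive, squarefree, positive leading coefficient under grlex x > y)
3*x*y^2 - 2*y^3 - 3

deg p = 3.
Checking where it meets the axes: the curve avoids every integer x-axis point in the box.
Together with the visible shape, these determine p as stated.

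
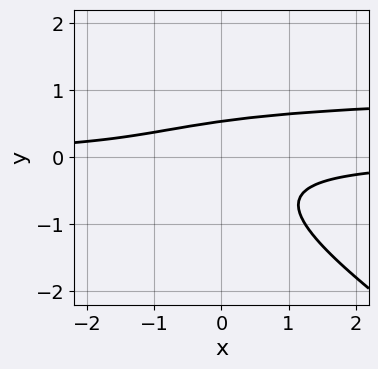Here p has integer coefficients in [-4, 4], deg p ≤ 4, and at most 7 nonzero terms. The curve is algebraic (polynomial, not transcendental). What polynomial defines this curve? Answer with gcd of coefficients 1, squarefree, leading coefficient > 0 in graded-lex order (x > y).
1. Degree: no degree-2 curve has this shape, so deg p = 3.
2. From the visible intercepts: the curve avoids every integer x-axis point in the box.
3. The integer polynomial consistent with all of this is the stated p.

2*x*y^2 + 3*y^3 - 2*x*y + y - 1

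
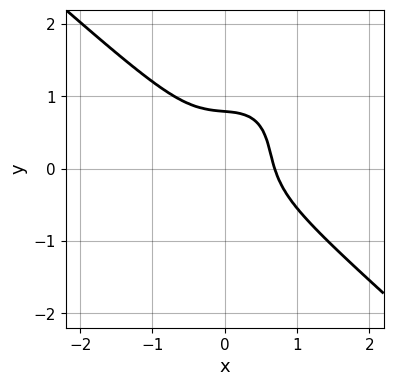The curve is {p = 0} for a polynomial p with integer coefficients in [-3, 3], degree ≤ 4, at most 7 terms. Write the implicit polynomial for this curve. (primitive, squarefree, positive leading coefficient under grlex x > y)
3*x^3 - 2*x*y^2 + 2*y^3 + 2*x*y - 1

(a) The degree is 3 — the shape is more complex than any degree-2 curve.
(b) Putting this together gives p.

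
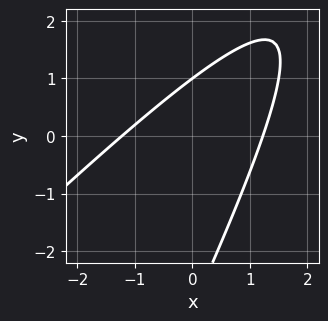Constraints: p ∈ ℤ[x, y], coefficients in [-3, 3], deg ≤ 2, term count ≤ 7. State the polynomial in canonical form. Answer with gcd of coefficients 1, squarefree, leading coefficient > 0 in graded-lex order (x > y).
Degree: a generic line meets the curve in up to 2 points, so deg p = 2.
From the axis intercepts and sections: one y-axis crossing is at y = 1.
Matching integer coefficients to the picture gives p.

2*x^2 - 3*x*y + y^2 + 2*y - 3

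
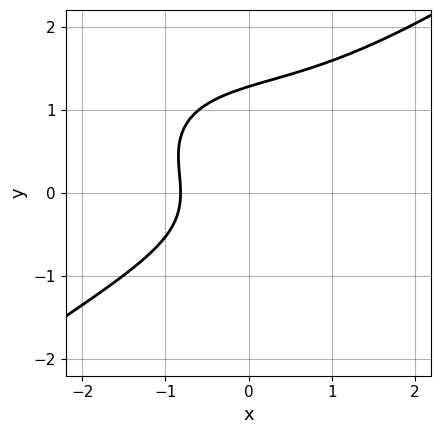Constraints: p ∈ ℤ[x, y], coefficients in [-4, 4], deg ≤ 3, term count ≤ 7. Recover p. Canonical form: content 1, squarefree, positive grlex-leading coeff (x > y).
x^3 - 3*y^3 + 2*y^2 + 3*x + 3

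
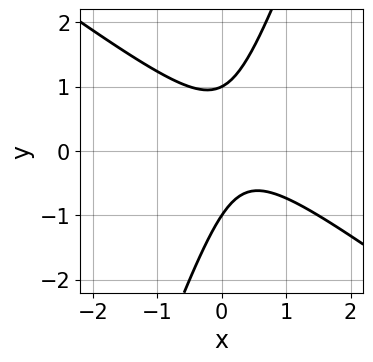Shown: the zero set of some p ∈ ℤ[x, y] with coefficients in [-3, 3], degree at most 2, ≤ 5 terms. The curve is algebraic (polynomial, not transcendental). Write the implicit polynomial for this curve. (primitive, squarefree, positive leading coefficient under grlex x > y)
2*x^2 + 2*x*y - y^2 - x + 1

1. The degree is 2 — no degree-1 curve has this shape.
2. Against the integer gridlines: the y-axis gridline crossings are at y ∈ {-1, 1}; no x-intercept at any integer in the box.
3. The integer polynomial consistent with all of this is the stated p.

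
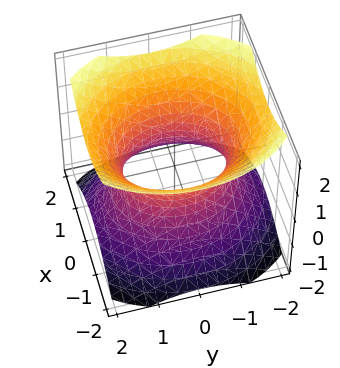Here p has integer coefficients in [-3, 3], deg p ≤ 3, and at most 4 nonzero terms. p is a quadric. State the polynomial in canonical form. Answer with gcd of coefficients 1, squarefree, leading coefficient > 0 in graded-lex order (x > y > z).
deg p = 2. One connected sheet with a waist; a quadric.
Symmetries: mirror symmetry y ↦ −y ⇒ only even powers of y; it's symmetric under z → −z, forcing even powers of z; mirror symmetry x ↦ −x ⇒ only even powers of x.
Observable constraints: the surface avoids every integer z-axis point in the box; the x-axis gridline crossings are at x ∈ {-1, 1}.
Solving for integer coefficients yields p as stated.

3*x^2 + 2*y^2 - 3*z^2 - 3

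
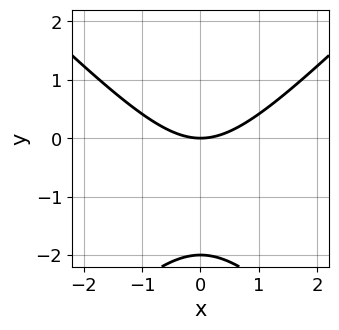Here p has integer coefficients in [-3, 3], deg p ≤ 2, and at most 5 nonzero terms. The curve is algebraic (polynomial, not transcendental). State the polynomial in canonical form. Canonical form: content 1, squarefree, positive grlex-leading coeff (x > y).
(a) deg p = 2. A generic line meets the curve in up to 2 points.
(b) Symmetries: it's symmetric under x → −x, forcing even powers of x.
(c) Observable constraints: it meets the x-axis at x = 0 (among the integer gridlines); the y-axis gridline crossings are at y ∈ {-2, 0}.
(d) Assembling these constraints gives the stated polynomial.

x^2 - y^2 - 2*y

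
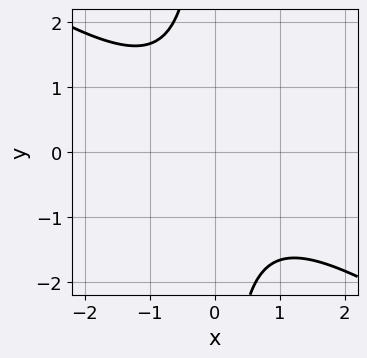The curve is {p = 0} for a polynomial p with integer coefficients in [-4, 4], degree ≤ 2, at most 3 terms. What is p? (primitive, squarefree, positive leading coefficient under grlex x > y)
2*x^2 + 3*x*y + 3

First, deg p = 2.
Then, checking where it meets the axes: it misses every integer gridline on the x-axis; no y-intercept at any integer in the box.
Finally, assembling these constraints gives the stated polynomial.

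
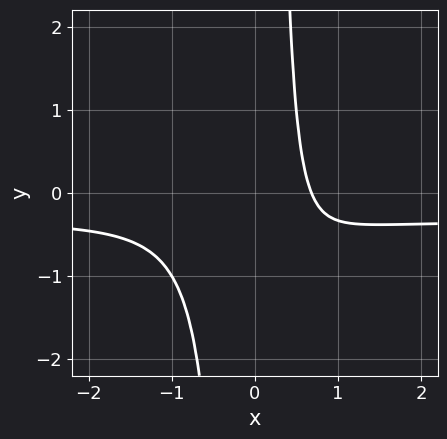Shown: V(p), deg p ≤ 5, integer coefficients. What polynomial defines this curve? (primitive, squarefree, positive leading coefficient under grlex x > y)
3*x^3*y + x^3 + x - 1

First, the degree is 4 — the shape is more complex than any degree-3 curve.
Next, from the axis intercepts and sections: the curve avoids every integer y-axis point in the box.
Finally, assembling these constraints gives the stated polynomial.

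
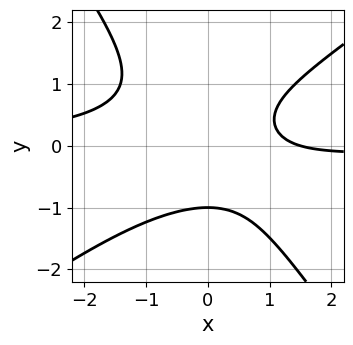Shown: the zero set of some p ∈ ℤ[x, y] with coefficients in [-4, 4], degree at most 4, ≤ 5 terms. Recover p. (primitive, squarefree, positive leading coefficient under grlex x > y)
The degree is 3 — the shape is more complex than any degree-2 curve.
Observable constraints: it crosses the y-axis at the gridline y = -1.
These observations pin down the coefficients.

3*x^2*y - 2*x*y^2 - 3*y^3 + 2*x - 3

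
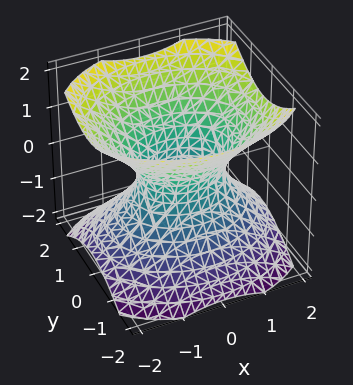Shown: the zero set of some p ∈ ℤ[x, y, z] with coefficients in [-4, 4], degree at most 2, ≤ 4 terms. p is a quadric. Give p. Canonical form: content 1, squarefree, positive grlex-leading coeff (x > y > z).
(a) The degree is 2 — an hourglass — one-sheet hyperboloid; a quadric.
(b) Symmetries: mirror symmetry y ↦ −y ⇒ only even powers of y; mirror symmetry z ↦ −z ⇒ only even powers of z; the x ↦ −x reflection is a symmetry, so x appears only in even powers.
(c) Against the integer gridlines: it misses every integer gridline on the z-axis; among the integer gridlines, it crosses the x-axis at x ∈ {-1, 1}.
(d) The integer polynomial consistent with all of this is the stated p.

2*x^2 + 3*y^2 - 3*z^2 - 2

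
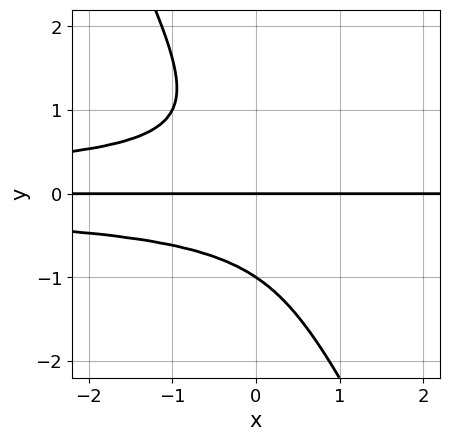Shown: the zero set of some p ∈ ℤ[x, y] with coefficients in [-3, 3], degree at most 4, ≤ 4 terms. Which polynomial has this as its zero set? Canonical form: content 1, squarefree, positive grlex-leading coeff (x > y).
First, the degree is 4 — a generic line meets the curve in up to 4 points.
Next, against the integer gridlines: the y-axis gridline crossings are at y ∈ {-1, 0}; the visible x-axis segment lies entirely on the curve.
Finally, matching integer coefficients to the picture gives p.

2*x*y^3 + y^4 + y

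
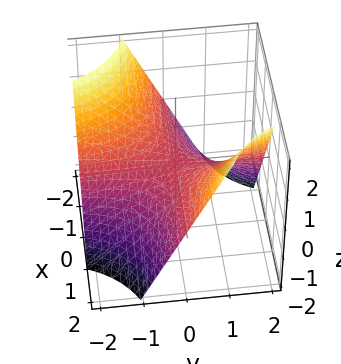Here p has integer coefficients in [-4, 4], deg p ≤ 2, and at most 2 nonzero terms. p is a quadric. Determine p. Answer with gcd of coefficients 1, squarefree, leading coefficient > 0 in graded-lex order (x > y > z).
x*y - z

First, degree: a saddle surface; a quadric, so deg p = 2.
Next, from the visible intercepts: one z-axis crossing is at z = 0; the visible y-axis segment lies entirely on the surface; every point of the x-axis in the box is on the surface.
Finally, fitting integer coefficients to these (and the overall shape) gives p.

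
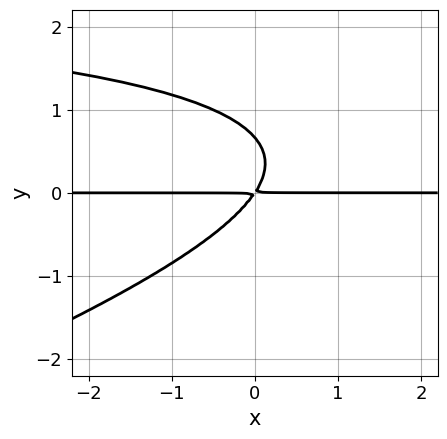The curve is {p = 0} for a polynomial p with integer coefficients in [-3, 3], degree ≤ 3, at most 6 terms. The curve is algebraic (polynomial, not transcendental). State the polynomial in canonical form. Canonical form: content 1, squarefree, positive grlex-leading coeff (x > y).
(a) Degree: the shape is more complex than any degree-2 curve, so deg p = 3.
(b) Checking where it meets the axes: every point of the x-axis in the box is on the curve.
(c) Fitting integer coefficients to these (and the overall shape) gives p.

x*y^2 - 3*y^3 - 3*x*y + 2*y^2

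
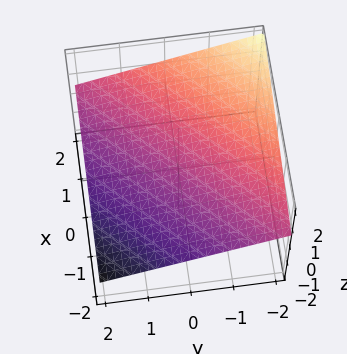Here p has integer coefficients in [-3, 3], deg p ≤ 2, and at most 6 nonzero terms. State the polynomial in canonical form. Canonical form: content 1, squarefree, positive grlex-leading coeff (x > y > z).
x - y - 3*z + 2

Degree: every cross-section is a straight line — this is a plane, so deg p = 1.
From the visible intercepts: one x-axis crossing is at x = -2; it crosses the y-axis at the gridline y = 2.
Fitting integer coefficients to these (and the overall shape) gives p.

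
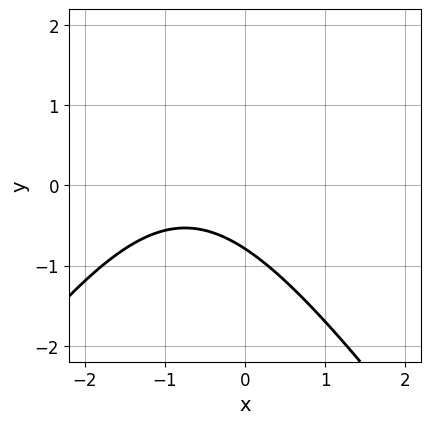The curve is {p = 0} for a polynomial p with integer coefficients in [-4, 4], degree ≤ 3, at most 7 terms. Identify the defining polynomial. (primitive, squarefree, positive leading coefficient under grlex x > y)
2*x^2 - y^2 + 3*x + 3*y + 3

The degree is 2 — no degree-1 curve has this shape.
From the axis intercepts and sections: no x-intercept at any integer in the box.
The integer polynomial consistent with all of this is the stated p.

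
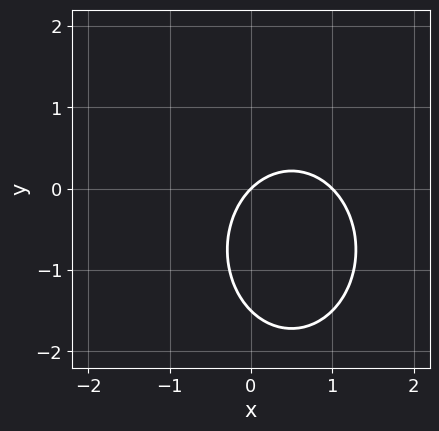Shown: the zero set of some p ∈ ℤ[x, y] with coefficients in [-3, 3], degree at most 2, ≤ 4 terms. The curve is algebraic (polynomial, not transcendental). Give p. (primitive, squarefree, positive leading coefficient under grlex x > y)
First, deg p = 2. No degree-1 curve has this shape.
Next, from the axis intercepts and sections: it meets the y-axis at y = 0 (among the integer gridlines); among the integer gridlines, it crosses the x-axis at x ∈ {0, 1}.
Finally, matching integer coefficients to the picture gives p.

3*x^2 + 2*y^2 - 3*x + 3*y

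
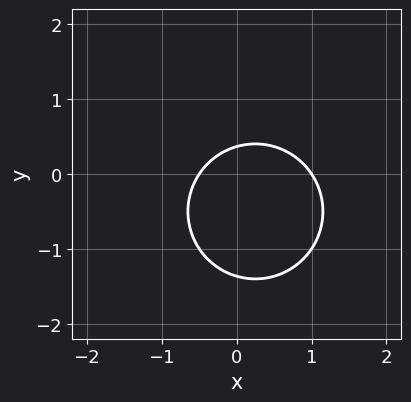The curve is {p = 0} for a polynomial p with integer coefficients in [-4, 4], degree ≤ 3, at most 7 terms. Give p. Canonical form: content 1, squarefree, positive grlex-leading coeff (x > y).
2*x^2 + 2*y^2 - x + 2*y - 1

Degree: a generic line meets the curve in up to 2 points, so deg p = 2.
Checking where it meets the axes: it crosses the x-axis at the gridline x = 1.
Together with the visible shape, these determine p as stated.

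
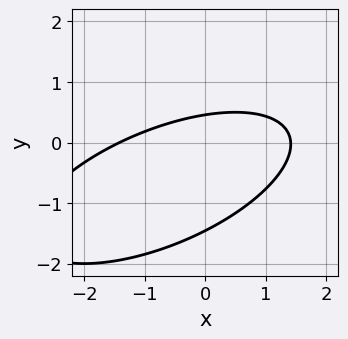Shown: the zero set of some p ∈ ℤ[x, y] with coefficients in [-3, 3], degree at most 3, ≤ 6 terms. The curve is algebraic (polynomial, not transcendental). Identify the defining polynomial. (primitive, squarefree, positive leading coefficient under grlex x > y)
x^2 - 2*x*y + 3*y^2 + 3*y - 2

(a) deg p = 2. The shape is more complex than any degree-1 curve.
(b) Solving for integer coefficients yields p as stated.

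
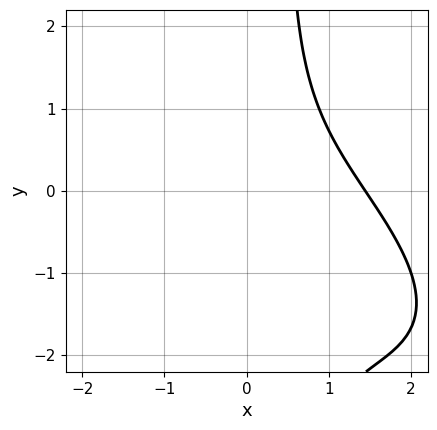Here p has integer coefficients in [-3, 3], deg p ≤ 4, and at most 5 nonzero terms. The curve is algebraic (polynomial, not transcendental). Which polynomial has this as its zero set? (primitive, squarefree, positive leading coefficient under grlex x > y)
(a) The degree is 3 — the shape is more complex than any degree-2 curve.
(b) Reading off the gridlines: it misses every integer gridline on the y-axis.
(c) Assembling these constraints gives the stated polynomial.

x^3 + 2*x^2*y + 2*x*y^2 - y^2 - 3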